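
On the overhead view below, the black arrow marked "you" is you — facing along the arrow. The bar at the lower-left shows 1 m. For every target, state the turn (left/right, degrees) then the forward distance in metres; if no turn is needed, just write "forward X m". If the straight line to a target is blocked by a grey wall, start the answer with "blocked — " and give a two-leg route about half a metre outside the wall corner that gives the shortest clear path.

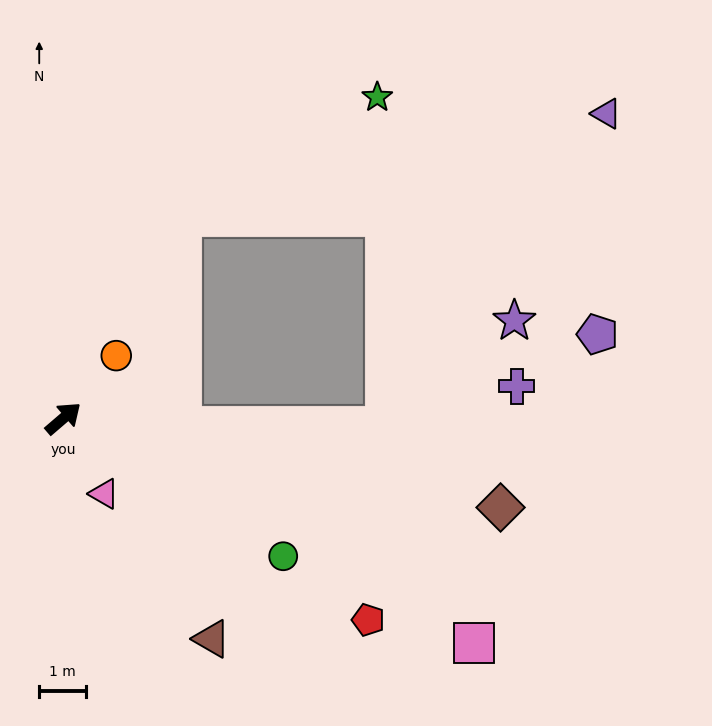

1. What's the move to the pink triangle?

turn right 102°, forward 1.8 m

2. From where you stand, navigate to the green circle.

turn right 73°, forward 5.5 m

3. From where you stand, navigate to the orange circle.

turn left 9°, forward 1.8 m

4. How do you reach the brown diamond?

turn right 52°, forward 9.5 m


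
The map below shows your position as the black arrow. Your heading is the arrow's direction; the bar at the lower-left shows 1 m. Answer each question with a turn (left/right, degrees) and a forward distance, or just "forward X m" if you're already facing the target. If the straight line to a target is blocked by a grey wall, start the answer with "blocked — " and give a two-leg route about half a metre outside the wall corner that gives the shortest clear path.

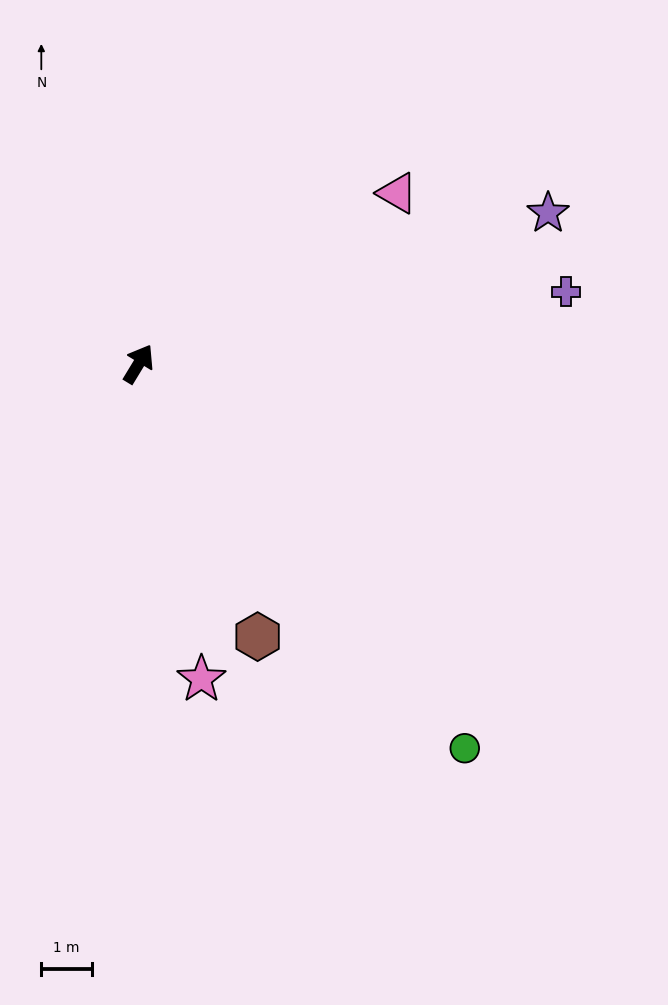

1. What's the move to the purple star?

turn right 39°, forward 8.6 m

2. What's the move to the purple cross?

turn right 49°, forward 8.6 m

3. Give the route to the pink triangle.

turn right 25°, forward 6.1 m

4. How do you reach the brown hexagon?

turn right 125°, forward 5.9 m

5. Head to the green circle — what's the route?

turn right 108°, forward 10.0 m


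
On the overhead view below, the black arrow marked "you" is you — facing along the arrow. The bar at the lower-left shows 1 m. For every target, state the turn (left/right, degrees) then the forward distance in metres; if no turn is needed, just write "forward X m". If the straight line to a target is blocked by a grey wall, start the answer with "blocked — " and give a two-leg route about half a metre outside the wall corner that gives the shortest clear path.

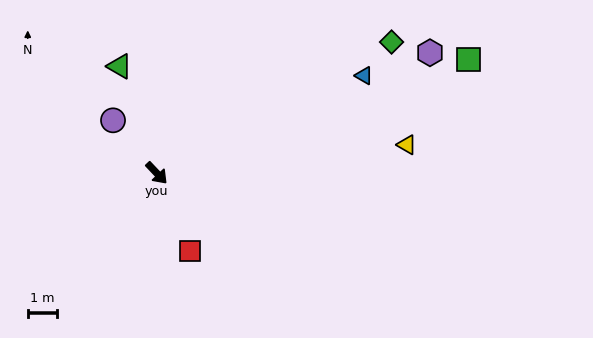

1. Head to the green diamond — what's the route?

turn left 76°, forward 9.2 m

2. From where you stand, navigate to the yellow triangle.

turn left 53°, forward 8.6 m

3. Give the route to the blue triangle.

turn left 72°, forward 7.8 m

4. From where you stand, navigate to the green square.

turn left 67°, forward 11.3 m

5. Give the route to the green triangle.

turn left 156°, forward 3.9 m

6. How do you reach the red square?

turn right 20°, forward 2.9 m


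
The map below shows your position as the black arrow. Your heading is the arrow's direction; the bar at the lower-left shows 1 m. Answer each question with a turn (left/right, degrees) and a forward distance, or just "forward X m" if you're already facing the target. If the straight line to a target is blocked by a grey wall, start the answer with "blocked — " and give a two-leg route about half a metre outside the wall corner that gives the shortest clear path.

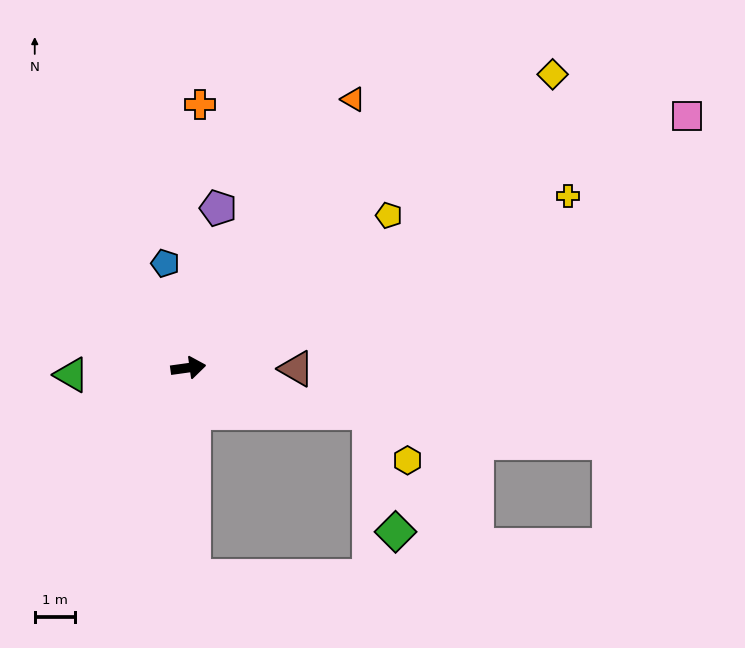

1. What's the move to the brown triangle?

turn right 8°, forward 2.7 m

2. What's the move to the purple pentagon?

turn left 71°, forward 4.1 m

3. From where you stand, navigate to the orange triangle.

turn left 51°, forward 7.9 m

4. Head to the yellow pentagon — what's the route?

turn left 29°, forward 6.3 m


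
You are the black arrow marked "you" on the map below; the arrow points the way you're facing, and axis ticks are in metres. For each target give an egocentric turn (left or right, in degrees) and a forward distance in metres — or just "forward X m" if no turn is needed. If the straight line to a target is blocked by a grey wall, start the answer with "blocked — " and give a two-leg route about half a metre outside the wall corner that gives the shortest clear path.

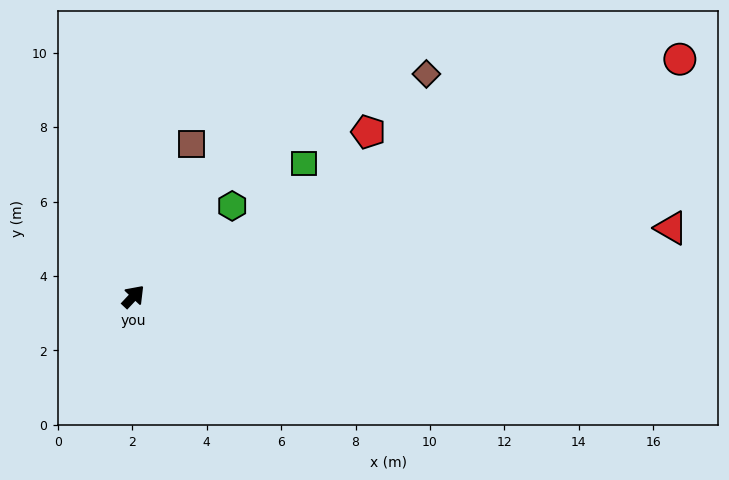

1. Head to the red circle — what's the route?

turn right 23°, forward 16.0 m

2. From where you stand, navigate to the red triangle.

turn right 40°, forward 14.6 m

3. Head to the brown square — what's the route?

turn left 22°, forward 4.4 m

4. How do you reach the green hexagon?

turn right 4°, forward 3.6 m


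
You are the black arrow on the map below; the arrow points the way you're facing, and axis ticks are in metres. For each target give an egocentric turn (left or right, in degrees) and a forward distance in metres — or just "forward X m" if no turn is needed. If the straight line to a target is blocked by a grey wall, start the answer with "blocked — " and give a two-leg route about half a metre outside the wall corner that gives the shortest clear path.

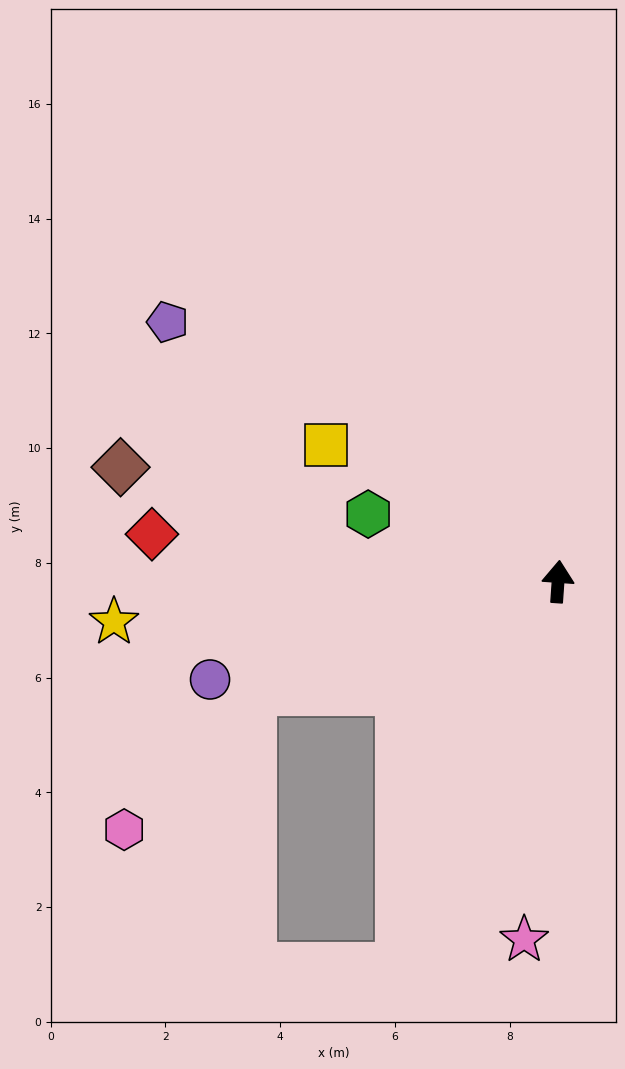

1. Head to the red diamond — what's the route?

turn left 87°, forward 7.1 m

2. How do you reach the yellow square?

turn left 64°, forward 4.7 m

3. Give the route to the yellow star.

turn left 99°, forward 7.8 m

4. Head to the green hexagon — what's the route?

turn left 74°, forward 3.5 m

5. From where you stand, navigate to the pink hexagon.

blocked — turn left 114°, forward 5.7 m, then turn left 27°, forward 3.3 m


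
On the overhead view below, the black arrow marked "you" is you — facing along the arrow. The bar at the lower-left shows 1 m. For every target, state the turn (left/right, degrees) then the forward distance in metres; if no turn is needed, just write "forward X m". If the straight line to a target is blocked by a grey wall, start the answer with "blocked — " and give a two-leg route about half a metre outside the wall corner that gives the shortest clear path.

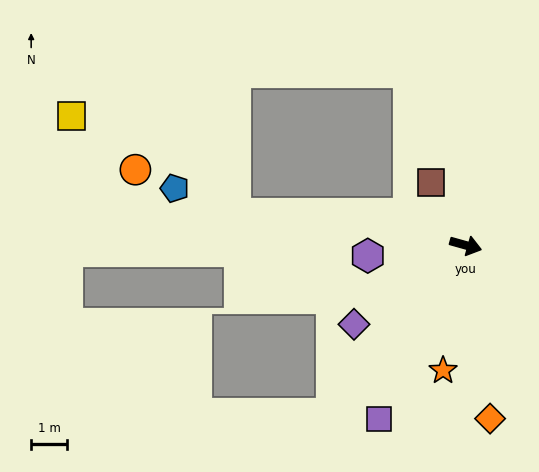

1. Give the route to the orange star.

turn right 85°, forward 3.5 m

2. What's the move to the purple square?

turn right 101°, forward 5.4 m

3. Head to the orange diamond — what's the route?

turn right 66°, forward 4.8 m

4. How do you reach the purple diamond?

turn right 129°, forward 3.8 m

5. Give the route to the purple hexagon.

turn right 158°, forward 2.7 m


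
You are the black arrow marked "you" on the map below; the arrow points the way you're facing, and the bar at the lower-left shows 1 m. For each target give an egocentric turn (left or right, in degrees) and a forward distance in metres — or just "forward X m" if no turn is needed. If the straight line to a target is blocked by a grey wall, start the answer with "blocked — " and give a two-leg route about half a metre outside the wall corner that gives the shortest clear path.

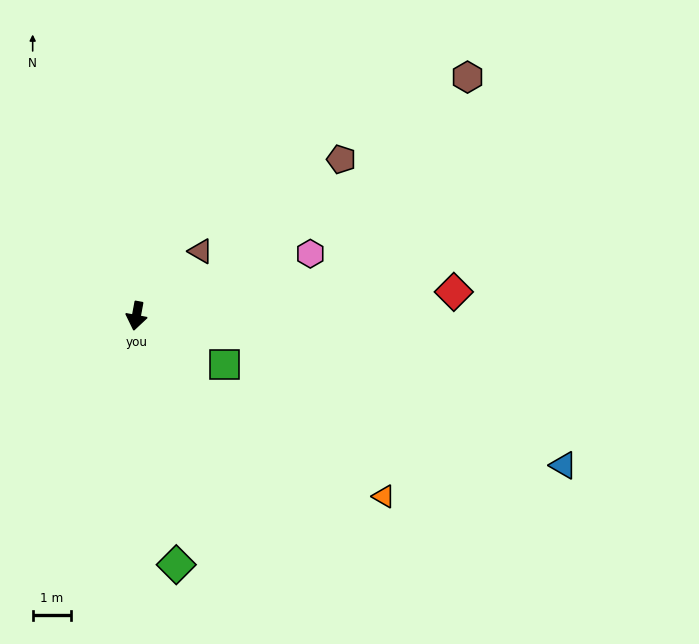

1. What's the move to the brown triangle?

turn left 146°, forward 2.4 m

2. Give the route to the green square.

turn left 72°, forward 2.6 m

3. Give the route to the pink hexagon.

turn left 120°, forward 4.8 m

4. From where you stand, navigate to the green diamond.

turn left 20°, forward 6.6 m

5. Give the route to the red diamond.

turn left 105°, forward 8.3 m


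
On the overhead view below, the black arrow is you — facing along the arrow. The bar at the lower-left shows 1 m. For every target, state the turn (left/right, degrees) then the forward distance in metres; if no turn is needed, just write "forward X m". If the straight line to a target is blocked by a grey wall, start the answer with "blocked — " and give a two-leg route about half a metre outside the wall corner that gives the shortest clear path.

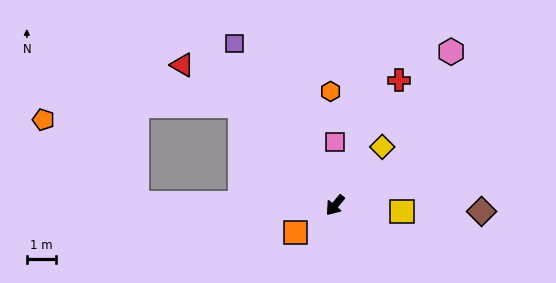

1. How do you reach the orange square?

turn right 16°, forward 1.6 m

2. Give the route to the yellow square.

turn left 124°, forward 2.3 m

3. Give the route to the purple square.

turn right 109°, forward 6.5 m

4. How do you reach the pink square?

turn right 141°, forward 2.2 m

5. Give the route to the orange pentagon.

blocked — turn right 51°, forward 6.8 m, then turn right 41°, forward 4.3 m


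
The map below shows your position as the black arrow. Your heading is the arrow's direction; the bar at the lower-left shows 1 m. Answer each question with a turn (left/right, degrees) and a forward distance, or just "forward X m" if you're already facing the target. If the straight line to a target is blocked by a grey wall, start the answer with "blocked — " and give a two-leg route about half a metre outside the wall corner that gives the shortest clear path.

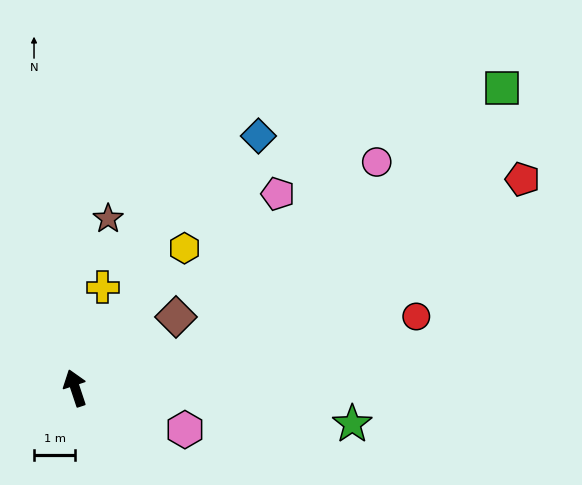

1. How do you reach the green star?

turn right 116°, forward 6.8 m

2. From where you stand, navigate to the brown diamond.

turn right 73°, forward 3.0 m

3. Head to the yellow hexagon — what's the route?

turn right 56°, forward 4.3 m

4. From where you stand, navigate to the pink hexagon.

turn right 129°, forward 2.8 m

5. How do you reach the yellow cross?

turn right 34°, forward 2.5 m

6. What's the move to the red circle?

turn right 97°, forward 8.4 m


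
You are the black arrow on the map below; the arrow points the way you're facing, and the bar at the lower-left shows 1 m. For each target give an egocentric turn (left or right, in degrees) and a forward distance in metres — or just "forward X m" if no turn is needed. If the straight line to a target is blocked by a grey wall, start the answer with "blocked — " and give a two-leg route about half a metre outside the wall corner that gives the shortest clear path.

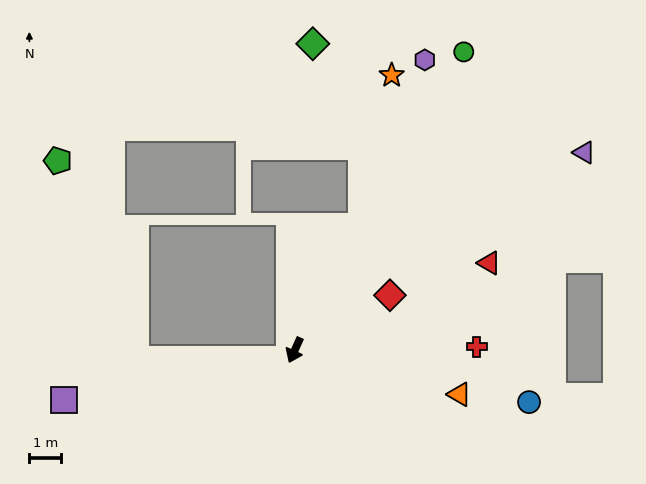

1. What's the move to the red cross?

turn left 115°, forward 5.8 m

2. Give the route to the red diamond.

turn left 144°, forward 3.5 m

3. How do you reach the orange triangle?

turn left 99°, forward 5.4 m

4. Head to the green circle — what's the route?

turn left 175°, forward 10.9 m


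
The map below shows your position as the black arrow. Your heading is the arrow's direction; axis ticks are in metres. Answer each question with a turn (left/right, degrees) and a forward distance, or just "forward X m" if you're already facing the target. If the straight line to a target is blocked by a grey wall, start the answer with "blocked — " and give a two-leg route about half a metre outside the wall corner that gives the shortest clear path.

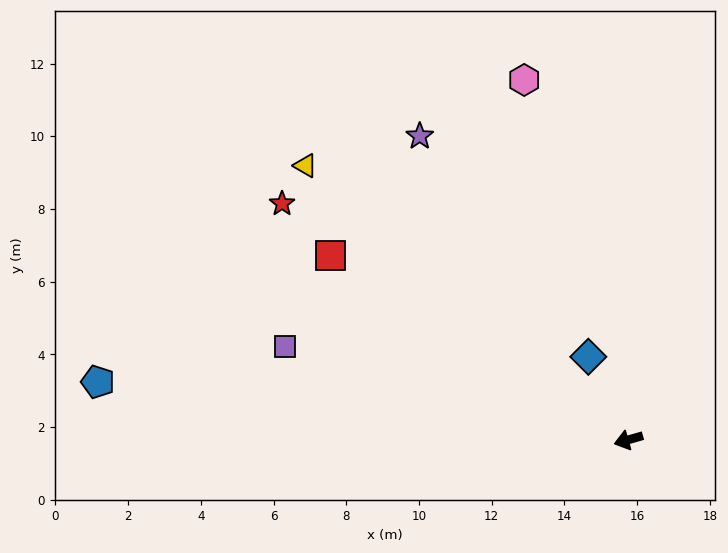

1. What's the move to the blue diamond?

turn right 80°, forward 2.5 m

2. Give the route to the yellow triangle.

turn right 56°, forward 11.7 m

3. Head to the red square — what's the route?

turn right 48°, forward 9.6 m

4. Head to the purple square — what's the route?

turn right 31°, forward 9.8 m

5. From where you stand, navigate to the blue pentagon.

turn right 22°, forward 14.7 m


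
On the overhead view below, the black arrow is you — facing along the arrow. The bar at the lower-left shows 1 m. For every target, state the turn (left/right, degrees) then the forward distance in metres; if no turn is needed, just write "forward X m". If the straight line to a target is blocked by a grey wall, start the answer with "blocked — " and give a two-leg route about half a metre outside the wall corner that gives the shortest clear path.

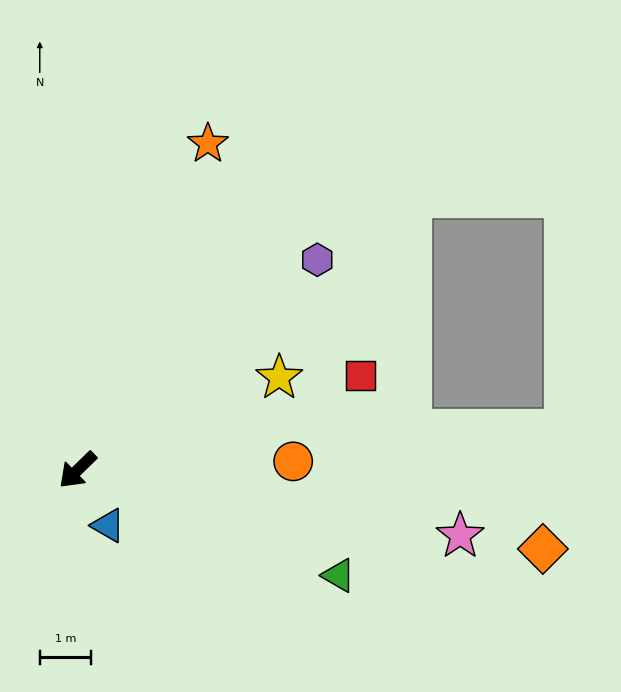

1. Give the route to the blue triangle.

turn left 75°, forward 1.2 m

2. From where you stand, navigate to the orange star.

turn right 156°, forward 6.8 m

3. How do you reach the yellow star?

turn left 160°, forward 4.3 m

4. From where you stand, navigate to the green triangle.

turn left 114°, forward 5.5 m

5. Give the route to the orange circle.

turn left 138°, forward 4.2 m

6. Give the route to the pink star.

turn left 126°, forward 7.5 m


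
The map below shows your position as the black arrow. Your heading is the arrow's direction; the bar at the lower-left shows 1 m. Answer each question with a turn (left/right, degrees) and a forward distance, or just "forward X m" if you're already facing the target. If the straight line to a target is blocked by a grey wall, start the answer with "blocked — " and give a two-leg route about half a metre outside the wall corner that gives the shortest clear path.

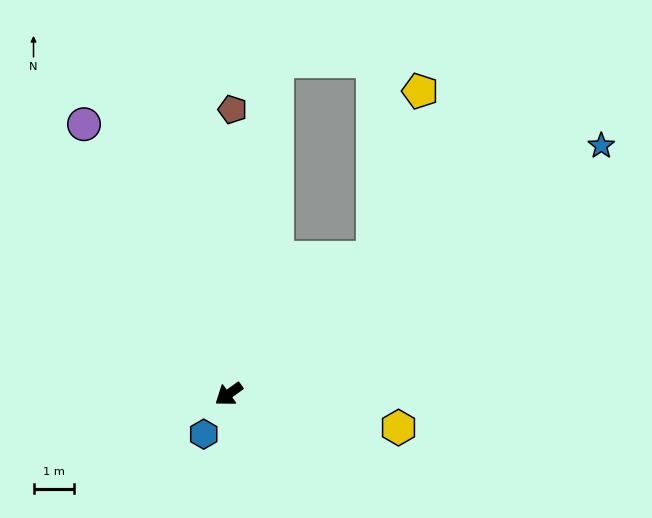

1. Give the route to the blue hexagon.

turn left 22°, forward 1.2 m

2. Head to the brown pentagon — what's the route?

turn right 127°, forward 7.0 m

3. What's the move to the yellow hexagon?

turn left 133°, forward 4.2 m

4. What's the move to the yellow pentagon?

blocked — turn right 173°, forward 4.9 m, then turn left 32°, forward 4.3 m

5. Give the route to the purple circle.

turn right 98°, forward 7.5 m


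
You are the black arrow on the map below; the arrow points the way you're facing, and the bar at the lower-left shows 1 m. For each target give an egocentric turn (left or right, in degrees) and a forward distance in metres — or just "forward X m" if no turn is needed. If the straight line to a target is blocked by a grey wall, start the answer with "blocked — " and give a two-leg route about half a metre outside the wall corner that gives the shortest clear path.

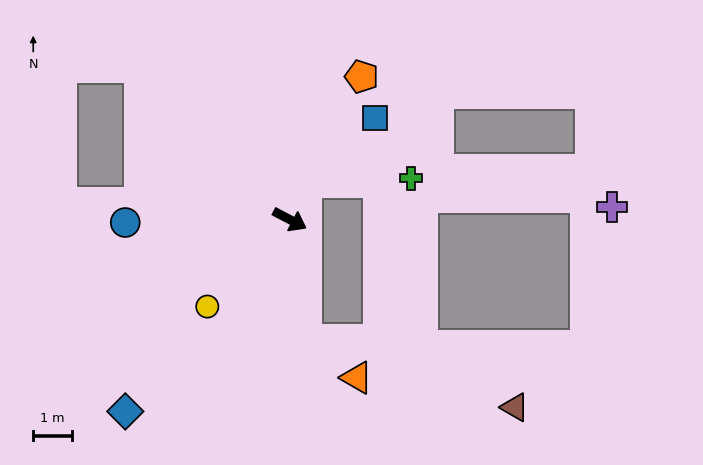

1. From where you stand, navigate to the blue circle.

turn right 151°, forward 4.3 m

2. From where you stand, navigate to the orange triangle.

blocked — turn right 55°, forward 3.2 m, then turn left 47°, forward 1.6 m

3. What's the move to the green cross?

blocked — turn left 95°, forward 1.1 m, then turn right 65°, forward 2.7 m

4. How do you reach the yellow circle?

turn right 106°, forward 3.1 m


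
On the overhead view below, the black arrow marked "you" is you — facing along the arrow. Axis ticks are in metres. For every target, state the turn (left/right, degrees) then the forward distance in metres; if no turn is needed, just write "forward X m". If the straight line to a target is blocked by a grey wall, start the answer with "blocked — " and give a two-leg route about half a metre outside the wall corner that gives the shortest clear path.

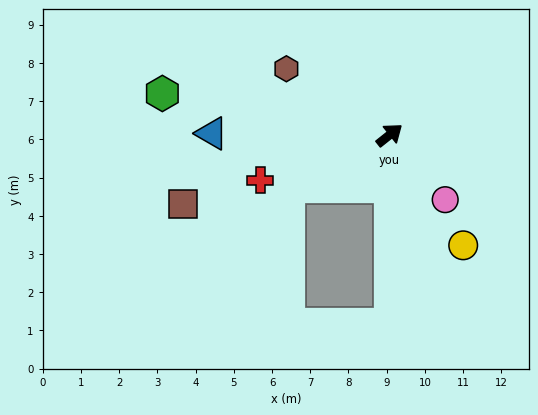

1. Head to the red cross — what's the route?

turn left 161°, forward 3.6 m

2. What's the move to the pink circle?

turn right 88°, forward 2.2 m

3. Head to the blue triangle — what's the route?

turn left 141°, forward 4.7 m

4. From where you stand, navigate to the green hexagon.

turn left 131°, forward 6.0 m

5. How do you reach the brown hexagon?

turn left 109°, forward 3.2 m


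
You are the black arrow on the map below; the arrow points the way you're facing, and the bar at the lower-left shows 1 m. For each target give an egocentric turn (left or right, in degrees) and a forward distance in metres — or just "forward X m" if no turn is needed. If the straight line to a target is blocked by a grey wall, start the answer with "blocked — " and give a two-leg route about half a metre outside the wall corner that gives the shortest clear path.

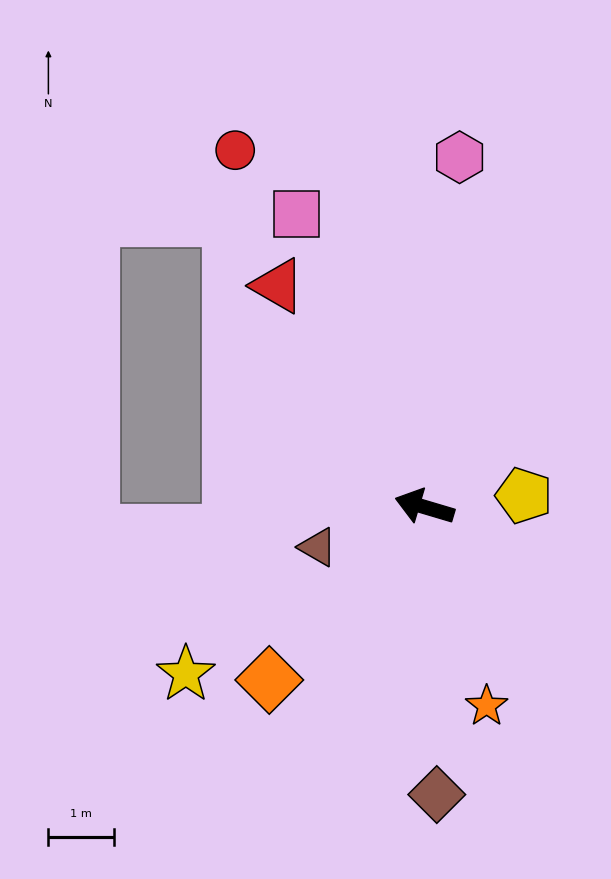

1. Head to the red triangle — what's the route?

turn right 40°, forward 4.1 m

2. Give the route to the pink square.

turn right 50°, forward 4.9 m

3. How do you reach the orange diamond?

turn left 65°, forward 3.5 m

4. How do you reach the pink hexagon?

turn right 79°, forward 5.4 m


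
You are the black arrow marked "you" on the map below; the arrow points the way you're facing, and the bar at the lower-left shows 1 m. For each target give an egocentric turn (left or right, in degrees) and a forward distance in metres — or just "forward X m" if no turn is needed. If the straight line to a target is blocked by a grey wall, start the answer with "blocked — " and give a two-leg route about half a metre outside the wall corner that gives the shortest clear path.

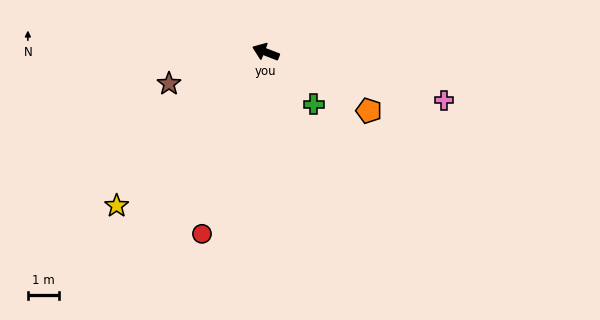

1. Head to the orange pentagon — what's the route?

turn left 171°, forward 3.8 m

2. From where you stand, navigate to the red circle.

turn left 92°, forward 6.3 m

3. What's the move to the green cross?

turn left 154°, forward 2.3 m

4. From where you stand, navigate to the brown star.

turn left 39°, forward 3.3 m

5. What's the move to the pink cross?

turn right 174°, forward 6.0 m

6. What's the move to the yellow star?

turn left 67°, forward 7.0 m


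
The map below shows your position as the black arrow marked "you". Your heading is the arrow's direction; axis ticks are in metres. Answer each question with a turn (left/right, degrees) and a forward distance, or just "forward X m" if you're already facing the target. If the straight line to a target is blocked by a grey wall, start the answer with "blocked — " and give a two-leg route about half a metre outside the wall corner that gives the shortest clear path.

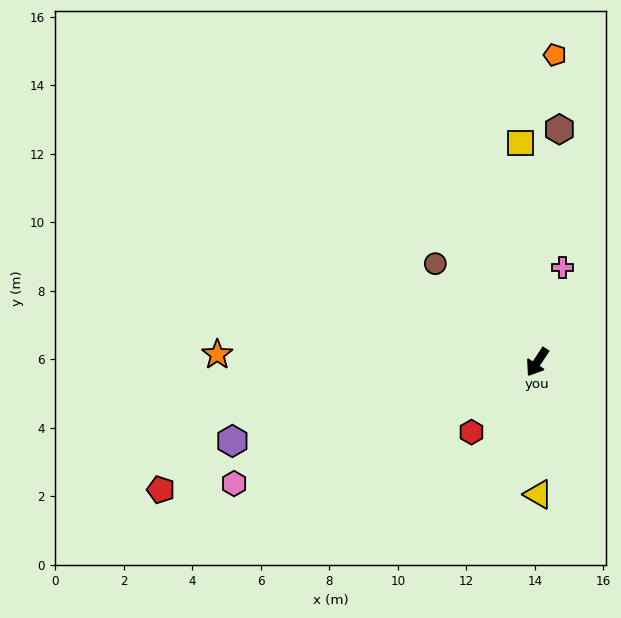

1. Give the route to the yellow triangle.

turn left 34°, forward 3.9 m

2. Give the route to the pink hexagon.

turn right 35°, forward 9.5 m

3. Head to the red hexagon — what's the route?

turn right 10°, forward 2.8 m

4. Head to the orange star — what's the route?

turn right 58°, forward 9.3 m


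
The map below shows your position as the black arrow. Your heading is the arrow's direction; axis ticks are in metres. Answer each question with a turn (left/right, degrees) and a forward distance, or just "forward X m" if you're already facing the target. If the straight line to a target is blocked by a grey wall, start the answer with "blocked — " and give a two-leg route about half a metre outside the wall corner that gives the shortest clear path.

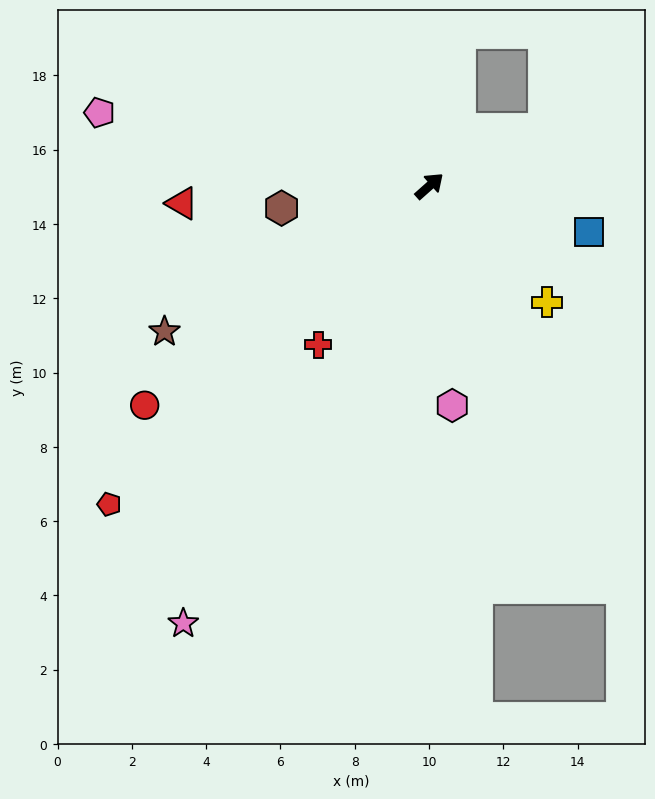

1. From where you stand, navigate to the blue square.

turn right 58°, forward 4.5 m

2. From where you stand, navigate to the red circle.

turn left 176°, forward 9.7 m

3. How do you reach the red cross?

turn right 167°, forward 5.2 m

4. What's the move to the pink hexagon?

turn right 126°, forward 5.9 m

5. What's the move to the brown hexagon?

turn left 147°, forward 4.0 m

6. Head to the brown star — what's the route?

turn left 167°, forward 8.1 m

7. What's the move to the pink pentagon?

turn left 126°, forward 9.1 m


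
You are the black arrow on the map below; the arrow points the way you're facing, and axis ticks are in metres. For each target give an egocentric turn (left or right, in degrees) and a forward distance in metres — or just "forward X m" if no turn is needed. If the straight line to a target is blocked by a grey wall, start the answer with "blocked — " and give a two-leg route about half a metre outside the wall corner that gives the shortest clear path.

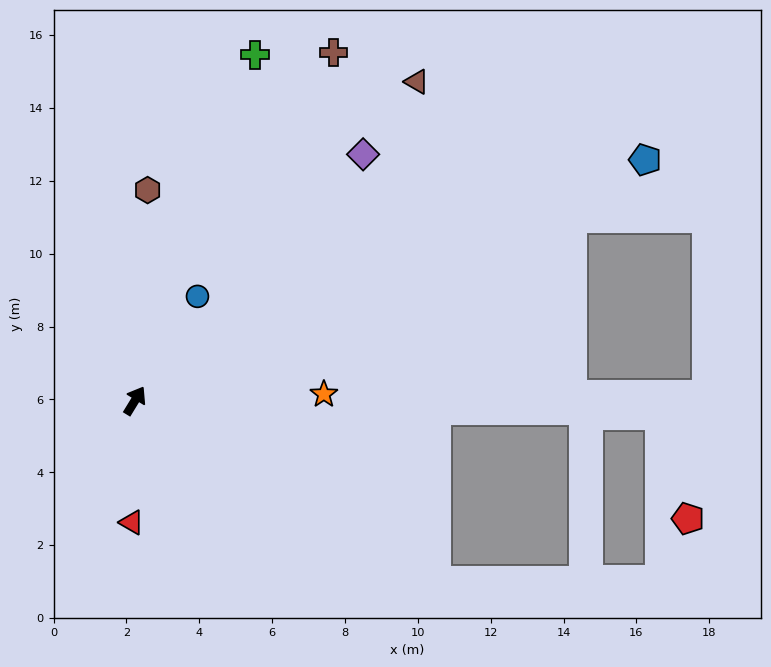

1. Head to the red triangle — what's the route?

turn right 150°, forward 3.3 m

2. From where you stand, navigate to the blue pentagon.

turn right 33°, forward 15.5 m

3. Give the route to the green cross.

turn left 12°, forward 10.1 m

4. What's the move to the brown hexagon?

turn left 28°, forward 5.8 m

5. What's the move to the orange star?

turn right 57°, forward 5.2 m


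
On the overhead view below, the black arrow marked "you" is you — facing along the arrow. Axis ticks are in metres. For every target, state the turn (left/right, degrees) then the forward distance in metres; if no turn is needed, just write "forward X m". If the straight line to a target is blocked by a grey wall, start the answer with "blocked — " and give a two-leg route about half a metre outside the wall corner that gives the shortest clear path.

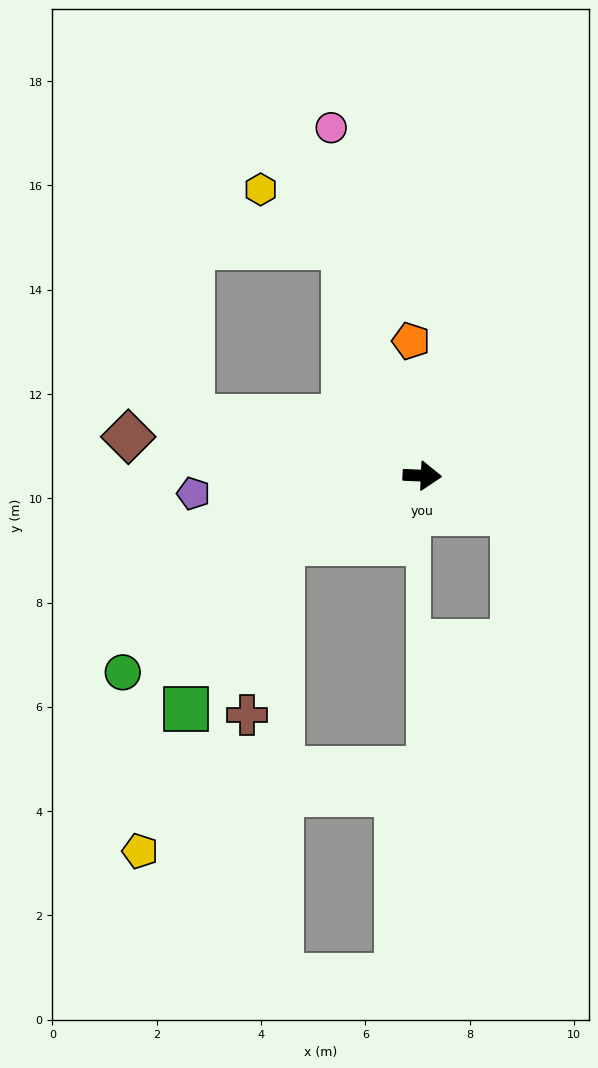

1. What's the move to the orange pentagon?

turn left 97°, forward 2.6 m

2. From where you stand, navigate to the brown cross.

blocked — turn right 152°, forward 3.0 m, then turn left 53°, forward 3.4 m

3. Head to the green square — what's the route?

blocked — turn right 152°, forward 3.0 m, then turn left 34°, forward 3.7 m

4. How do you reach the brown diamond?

turn left 175°, forward 5.7 m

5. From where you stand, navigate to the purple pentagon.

turn right 173°, forward 4.4 m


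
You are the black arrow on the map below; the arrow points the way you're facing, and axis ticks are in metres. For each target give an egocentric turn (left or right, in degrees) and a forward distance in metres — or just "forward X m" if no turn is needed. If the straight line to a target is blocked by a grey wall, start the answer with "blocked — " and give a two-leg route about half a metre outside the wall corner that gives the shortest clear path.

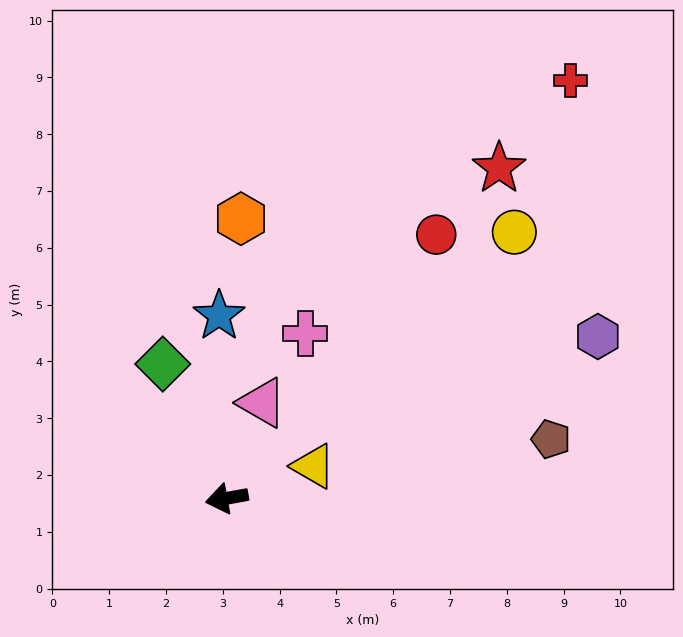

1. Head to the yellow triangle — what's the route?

turn right 170°, forward 1.6 m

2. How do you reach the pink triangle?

turn right 121°, forward 1.8 m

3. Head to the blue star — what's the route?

turn right 98°, forward 3.2 m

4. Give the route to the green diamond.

turn right 75°, forward 2.6 m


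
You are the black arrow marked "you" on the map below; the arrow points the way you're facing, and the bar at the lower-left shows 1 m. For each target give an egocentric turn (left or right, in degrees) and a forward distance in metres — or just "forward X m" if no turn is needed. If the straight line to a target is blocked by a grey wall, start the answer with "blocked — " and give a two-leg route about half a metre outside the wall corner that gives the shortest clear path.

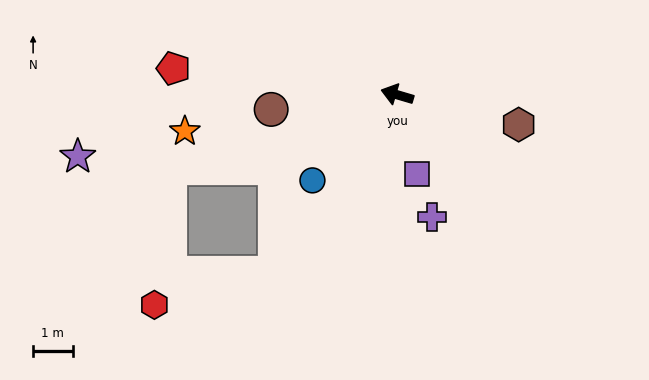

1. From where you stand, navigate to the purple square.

turn left 120°, forward 2.1 m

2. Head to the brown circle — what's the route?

turn left 23°, forward 3.2 m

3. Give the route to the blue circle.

turn left 62°, forward 3.1 m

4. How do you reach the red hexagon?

blocked — turn left 72°, forward 5.5 m, then turn right 40°, forward 3.2 m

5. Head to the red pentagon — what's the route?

turn left 10°, forward 5.7 m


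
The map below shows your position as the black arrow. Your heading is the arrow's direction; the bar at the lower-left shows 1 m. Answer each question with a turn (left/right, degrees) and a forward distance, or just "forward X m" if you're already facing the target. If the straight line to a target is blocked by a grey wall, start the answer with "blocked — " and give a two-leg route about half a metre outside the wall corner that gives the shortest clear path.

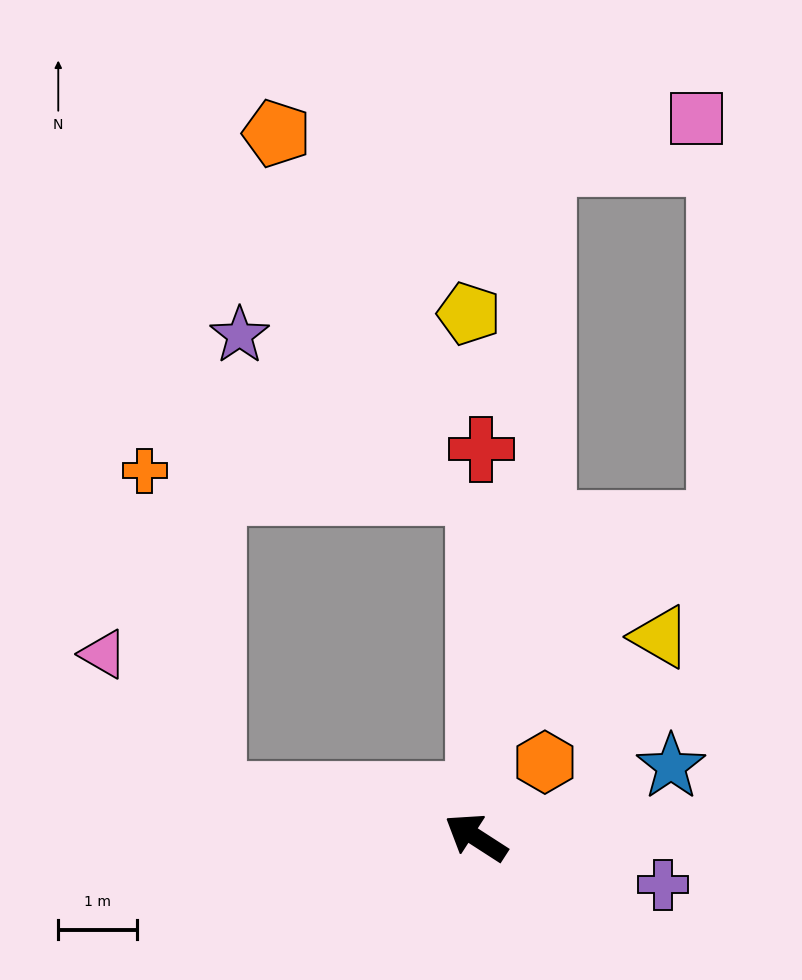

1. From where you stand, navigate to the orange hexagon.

turn right 100°, forward 1.3 m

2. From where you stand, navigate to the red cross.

turn right 58°, forward 4.9 m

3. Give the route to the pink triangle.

blocked — turn left 24°, forward 3.4 m, then turn right 43°, forward 2.3 m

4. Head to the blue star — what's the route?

turn right 127°, forward 2.6 m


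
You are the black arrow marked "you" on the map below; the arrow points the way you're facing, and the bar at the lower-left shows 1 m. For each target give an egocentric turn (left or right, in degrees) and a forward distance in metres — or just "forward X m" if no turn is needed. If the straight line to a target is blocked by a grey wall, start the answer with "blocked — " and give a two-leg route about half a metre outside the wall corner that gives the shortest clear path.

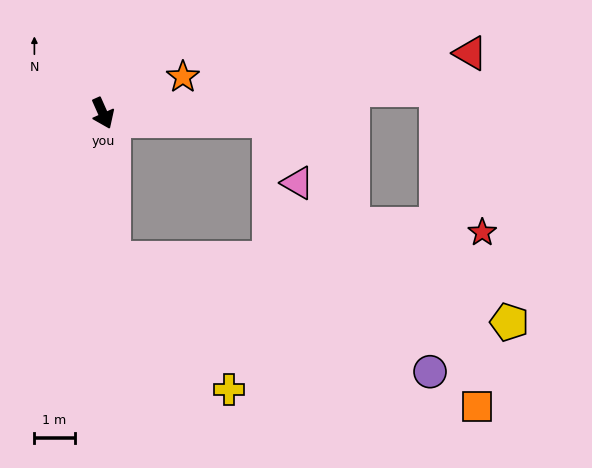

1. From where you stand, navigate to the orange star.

turn left 90°, forward 2.2 m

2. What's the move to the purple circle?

blocked — turn right 20°, forward 3.6 m, then turn left 66°, forward 8.3 m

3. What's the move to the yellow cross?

blocked — turn right 20°, forward 3.6 m, then turn left 37°, forward 4.3 m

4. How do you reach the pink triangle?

blocked — turn left 63°, forward 4.1 m, then turn right 63°, forward 1.7 m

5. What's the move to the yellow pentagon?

blocked — turn right 20°, forward 3.6 m, then turn left 77°, forward 9.9 m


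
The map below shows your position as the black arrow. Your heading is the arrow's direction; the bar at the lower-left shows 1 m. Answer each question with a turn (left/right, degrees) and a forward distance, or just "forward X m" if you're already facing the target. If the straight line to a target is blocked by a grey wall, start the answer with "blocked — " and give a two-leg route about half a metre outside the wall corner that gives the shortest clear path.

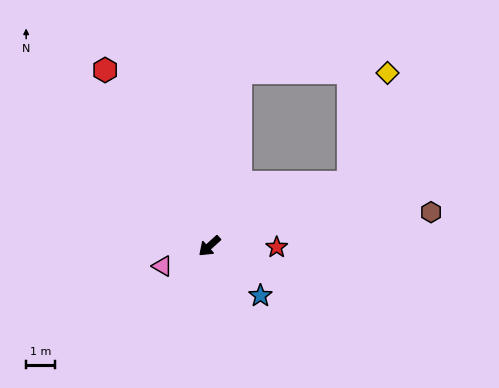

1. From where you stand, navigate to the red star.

turn left 137°, forward 2.3 m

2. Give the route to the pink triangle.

turn right 19°, forward 1.8 m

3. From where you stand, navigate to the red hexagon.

turn right 101°, forward 7.1 m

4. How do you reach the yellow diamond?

blocked — turn left 162°, forward 5.3 m, then turn left 47°, forward 4.1 m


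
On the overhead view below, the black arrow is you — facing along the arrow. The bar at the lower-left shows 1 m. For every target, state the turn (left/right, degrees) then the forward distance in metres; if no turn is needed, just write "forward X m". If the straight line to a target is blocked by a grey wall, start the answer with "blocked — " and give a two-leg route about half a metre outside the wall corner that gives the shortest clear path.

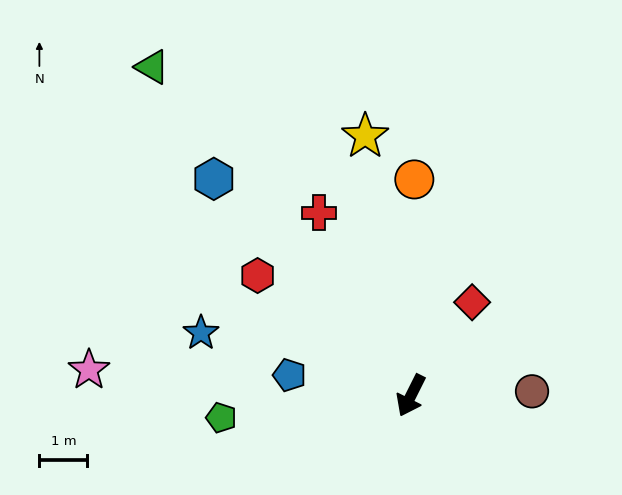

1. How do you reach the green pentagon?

turn right 57°, forward 4.0 m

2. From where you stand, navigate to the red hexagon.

turn right 101°, forward 4.1 m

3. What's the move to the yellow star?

turn right 143°, forward 5.5 m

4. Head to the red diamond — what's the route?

turn left 173°, forward 2.3 m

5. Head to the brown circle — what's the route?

turn left 119°, forward 2.5 m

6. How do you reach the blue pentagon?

turn right 73°, forward 2.6 m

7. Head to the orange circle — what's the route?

turn right 154°, forward 4.5 m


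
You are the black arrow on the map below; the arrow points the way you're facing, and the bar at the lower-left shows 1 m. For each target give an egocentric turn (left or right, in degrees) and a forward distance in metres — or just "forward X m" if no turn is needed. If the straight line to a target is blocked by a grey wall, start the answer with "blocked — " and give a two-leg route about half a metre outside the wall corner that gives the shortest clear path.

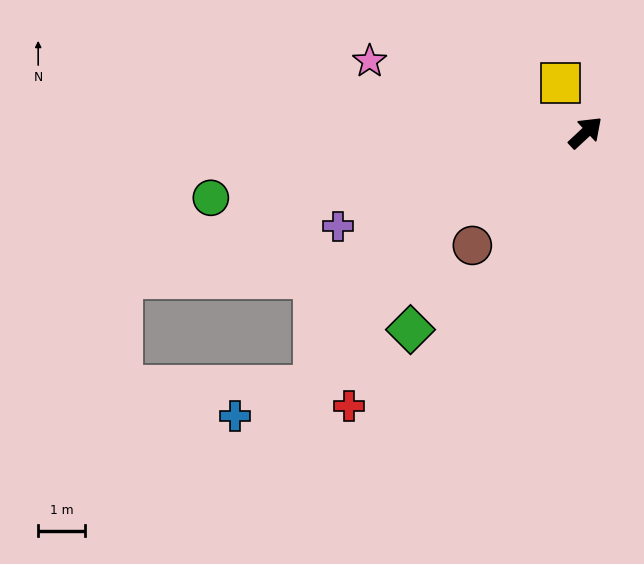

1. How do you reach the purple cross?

turn left 158°, forward 5.6 m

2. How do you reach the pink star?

turn left 119°, forward 4.8 m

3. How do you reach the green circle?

turn left 147°, forward 8.0 m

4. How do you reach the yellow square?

turn left 74°, forward 1.2 m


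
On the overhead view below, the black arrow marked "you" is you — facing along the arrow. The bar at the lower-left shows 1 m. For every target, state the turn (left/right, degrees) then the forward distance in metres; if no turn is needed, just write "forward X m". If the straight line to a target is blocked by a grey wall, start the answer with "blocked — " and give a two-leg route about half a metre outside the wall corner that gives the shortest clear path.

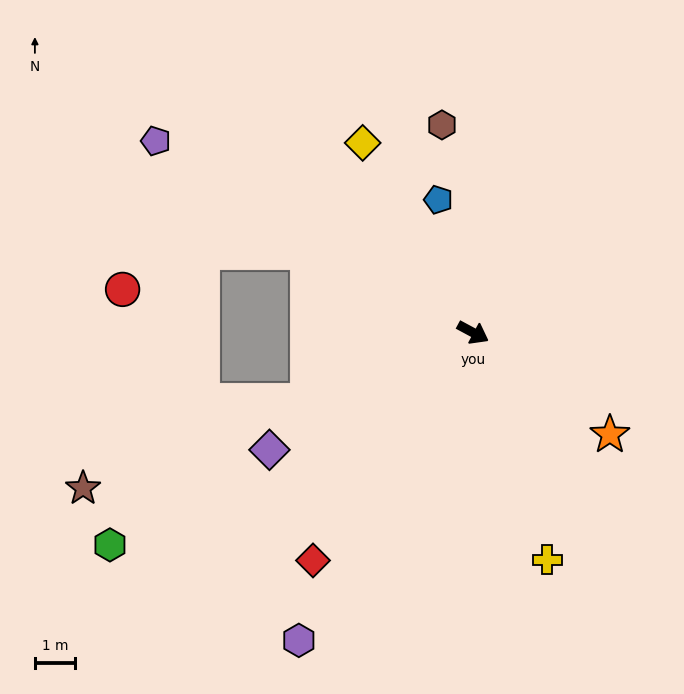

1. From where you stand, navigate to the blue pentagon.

turn left 133°, forward 3.4 m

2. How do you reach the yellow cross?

turn right 44°, forward 6.0 m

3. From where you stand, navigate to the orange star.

turn right 8°, forward 4.3 m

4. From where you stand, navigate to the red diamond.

turn right 97°, forward 7.0 m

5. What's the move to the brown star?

turn right 130°, forward 10.5 m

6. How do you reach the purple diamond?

turn right 122°, forward 5.9 m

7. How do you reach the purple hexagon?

turn right 91°, forward 8.8 m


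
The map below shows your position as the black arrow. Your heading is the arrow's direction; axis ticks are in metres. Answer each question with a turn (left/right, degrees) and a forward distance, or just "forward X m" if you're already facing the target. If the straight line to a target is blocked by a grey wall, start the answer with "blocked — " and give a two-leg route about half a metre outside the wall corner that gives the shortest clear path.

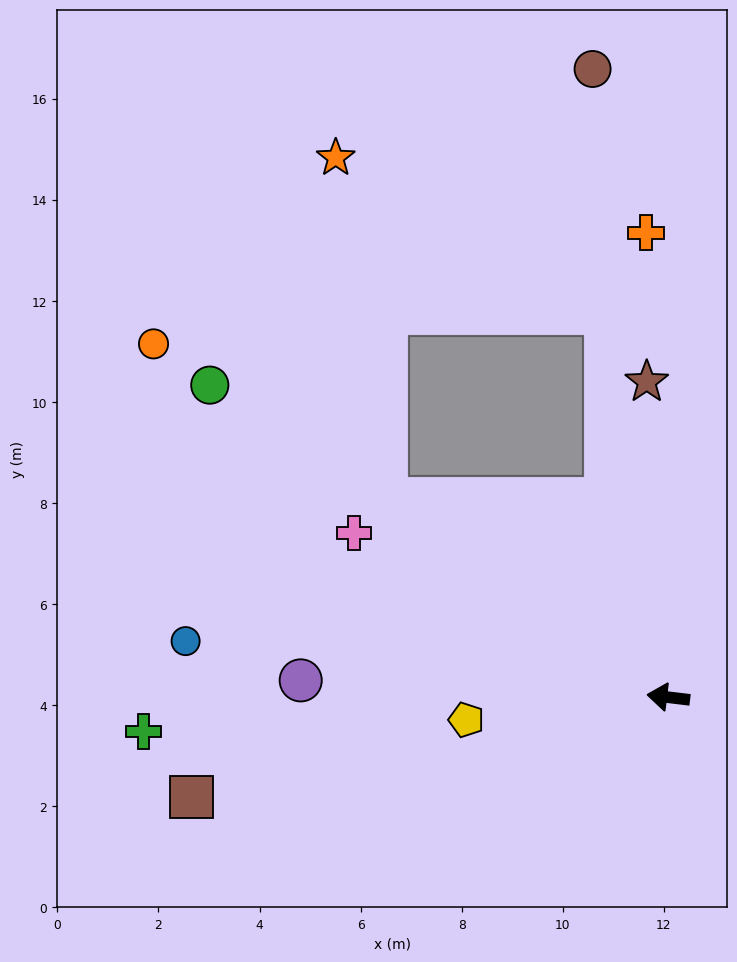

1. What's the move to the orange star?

blocked — turn right 28°, forward 6.8 m, then turn right 47°, forward 6.8 m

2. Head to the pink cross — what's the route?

turn right 21°, forward 7.0 m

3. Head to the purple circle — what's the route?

turn left 4°, forward 7.3 m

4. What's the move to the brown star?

turn right 79°, forward 6.3 m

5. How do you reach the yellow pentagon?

turn left 13°, forward 4.0 m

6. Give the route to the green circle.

turn right 27°, forward 11.0 m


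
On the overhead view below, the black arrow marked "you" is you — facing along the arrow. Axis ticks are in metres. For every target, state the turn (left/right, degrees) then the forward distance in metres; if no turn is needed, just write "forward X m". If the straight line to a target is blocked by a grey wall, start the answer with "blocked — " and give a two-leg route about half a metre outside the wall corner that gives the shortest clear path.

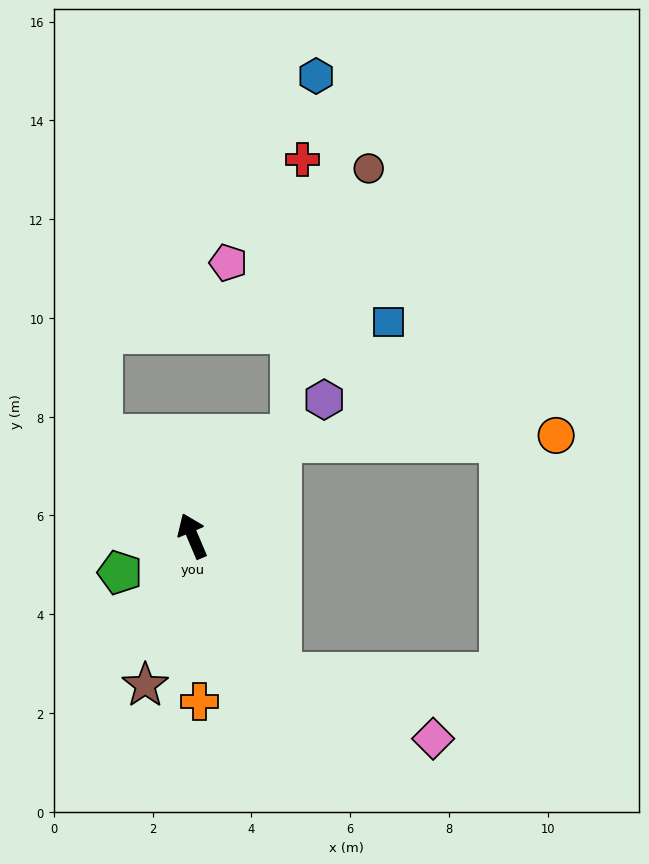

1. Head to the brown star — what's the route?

turn left 139°, forward 3.2 m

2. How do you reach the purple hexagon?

turn right 67°, forward 3.8 m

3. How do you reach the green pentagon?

turn left 94°, forward 1.6 m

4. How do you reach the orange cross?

turn left 159°, forward 3.4 m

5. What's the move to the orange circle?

blocked — turn right 66°, forward 2.6 m, then turn right 46°, forward 5.6 m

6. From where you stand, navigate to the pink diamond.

blocked — turn right 170°, forward 3.3 m, then turn left 34°, forward 3.3 m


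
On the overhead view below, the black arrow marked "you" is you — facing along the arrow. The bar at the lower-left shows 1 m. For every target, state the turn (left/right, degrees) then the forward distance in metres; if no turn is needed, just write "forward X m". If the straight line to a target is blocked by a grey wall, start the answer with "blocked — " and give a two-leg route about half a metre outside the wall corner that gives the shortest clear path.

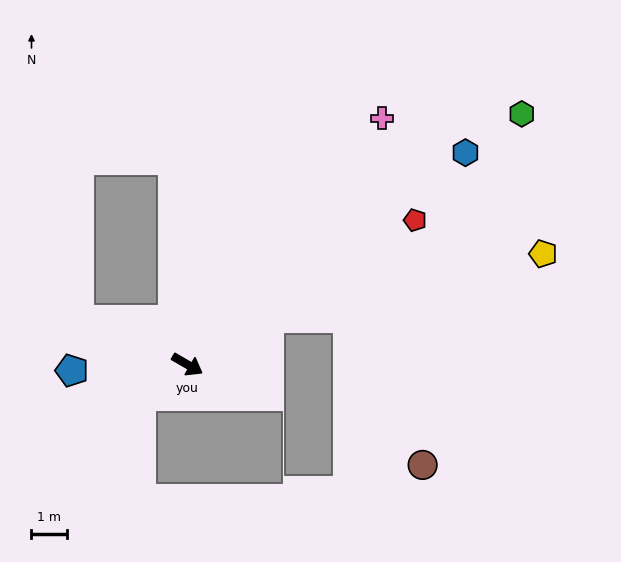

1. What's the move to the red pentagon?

turn left 62°, forward 7.5 m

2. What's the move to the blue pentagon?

turn right 147°, forward 3.2 m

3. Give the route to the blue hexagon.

turn left 67°, forward 9.8 m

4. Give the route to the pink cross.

turn left 82°, forward 8.8 m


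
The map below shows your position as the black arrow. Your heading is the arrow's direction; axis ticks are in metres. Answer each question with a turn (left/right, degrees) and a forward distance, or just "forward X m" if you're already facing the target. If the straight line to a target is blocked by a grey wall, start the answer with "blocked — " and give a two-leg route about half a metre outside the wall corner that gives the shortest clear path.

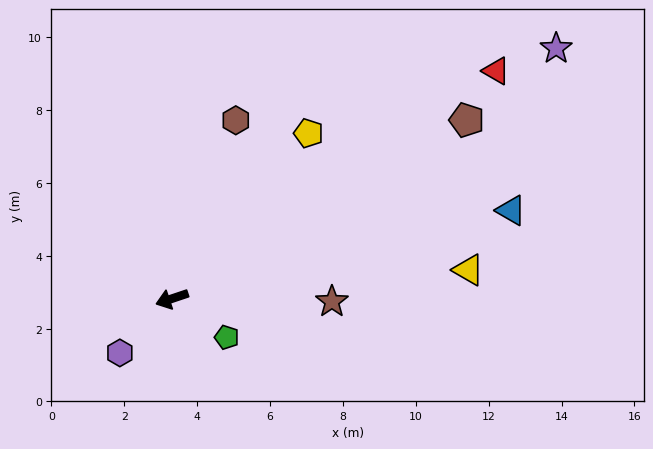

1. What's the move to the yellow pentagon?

turn right 148°, forward 5.9 m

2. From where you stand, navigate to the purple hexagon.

turn left 28°, forward 2.1 m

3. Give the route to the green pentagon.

turn left 126°, forward 1.8 m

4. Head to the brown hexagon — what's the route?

turn right 128°, forward 5.2 m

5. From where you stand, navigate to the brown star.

turn left 160°, forward 4.4 m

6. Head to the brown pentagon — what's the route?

turn right 167°, forward 9.5 m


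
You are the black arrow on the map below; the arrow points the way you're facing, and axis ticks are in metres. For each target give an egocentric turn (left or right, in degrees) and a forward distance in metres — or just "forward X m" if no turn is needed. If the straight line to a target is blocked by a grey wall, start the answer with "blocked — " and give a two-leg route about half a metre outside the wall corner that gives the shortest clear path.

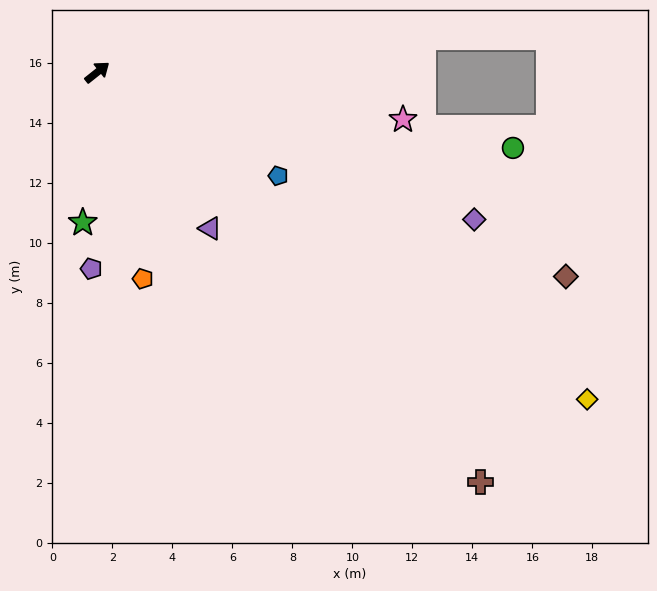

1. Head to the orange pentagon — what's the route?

turn right 116°, forward 7.1 m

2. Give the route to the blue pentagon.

turn right 68°, forward 6.9 m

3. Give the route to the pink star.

turn right 47°, forward 10.3 m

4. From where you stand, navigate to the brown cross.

turn right 85°, forward 18.7 m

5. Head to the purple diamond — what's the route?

turn right 60°, forward 13.5 m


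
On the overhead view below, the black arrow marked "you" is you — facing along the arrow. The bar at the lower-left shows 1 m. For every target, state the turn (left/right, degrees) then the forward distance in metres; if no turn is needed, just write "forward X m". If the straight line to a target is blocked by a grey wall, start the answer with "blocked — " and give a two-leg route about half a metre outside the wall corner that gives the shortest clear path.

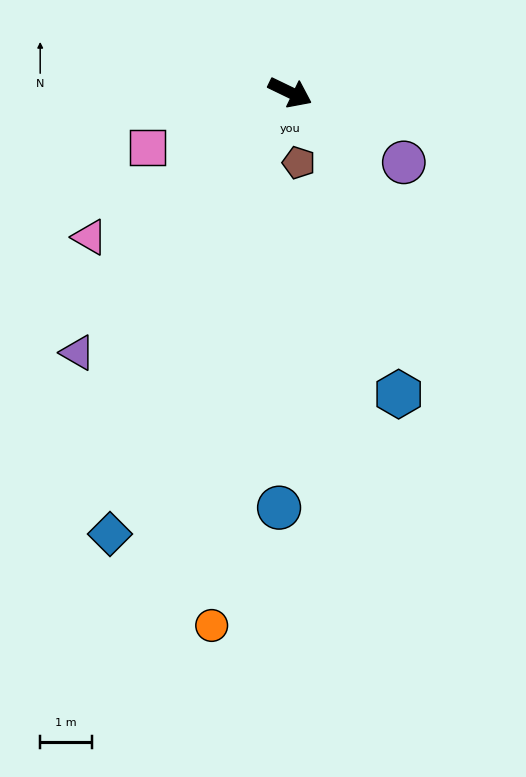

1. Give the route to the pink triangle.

turn right 118°, forward 4.8 m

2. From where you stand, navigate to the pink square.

turn right 133°, forward 2.9 m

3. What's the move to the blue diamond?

turn right 86°, forward 9.2 m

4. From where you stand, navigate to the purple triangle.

turn right 103°, forward 6.5 m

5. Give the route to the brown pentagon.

turn right 57°, forward 1.4 m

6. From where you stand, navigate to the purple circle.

turn right 6°, forward 2.6 m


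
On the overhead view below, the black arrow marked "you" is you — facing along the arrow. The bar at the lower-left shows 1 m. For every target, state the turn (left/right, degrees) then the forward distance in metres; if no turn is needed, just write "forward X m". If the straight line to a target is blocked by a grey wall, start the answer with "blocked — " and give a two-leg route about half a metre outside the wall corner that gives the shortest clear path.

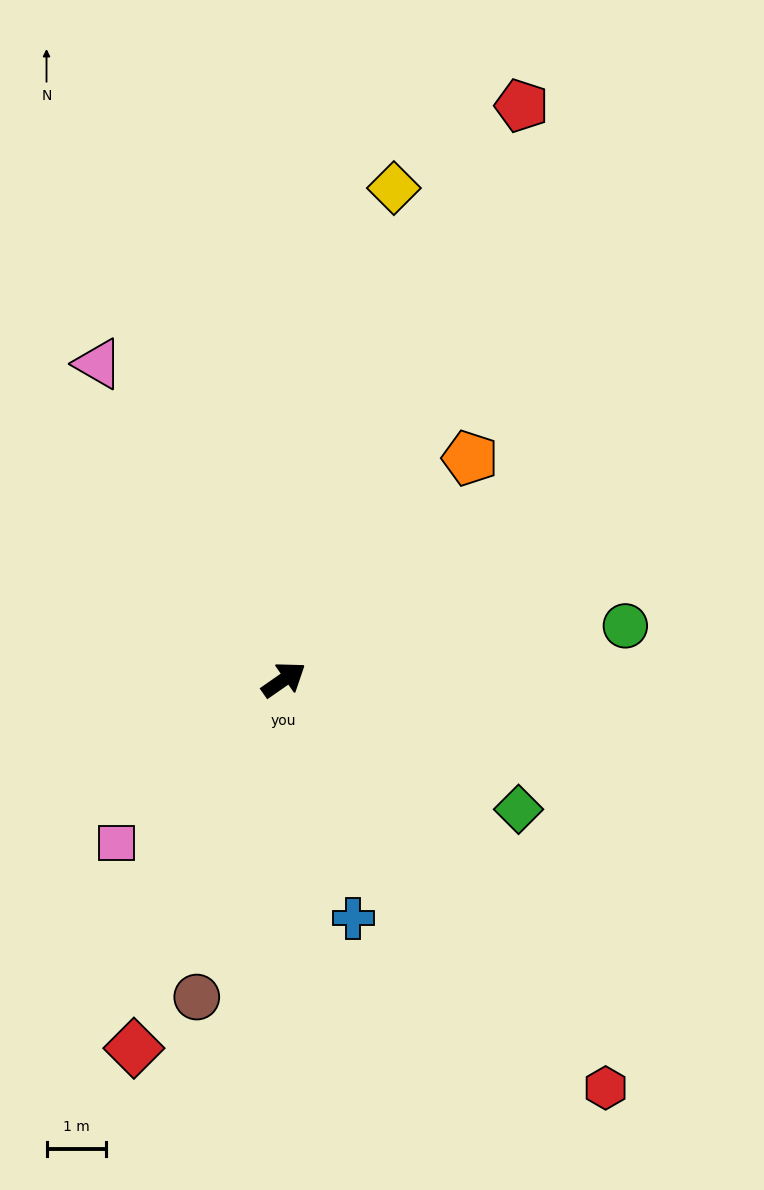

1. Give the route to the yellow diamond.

turn left 43°, forward 8.5 m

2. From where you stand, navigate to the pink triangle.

turn left 86°, forward 6.2 m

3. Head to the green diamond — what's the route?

turn right 64°, forward 4.5 m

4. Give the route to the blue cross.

turn right 109°, forward 4.2 m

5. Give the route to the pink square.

turn right 171°, forward 4.0 m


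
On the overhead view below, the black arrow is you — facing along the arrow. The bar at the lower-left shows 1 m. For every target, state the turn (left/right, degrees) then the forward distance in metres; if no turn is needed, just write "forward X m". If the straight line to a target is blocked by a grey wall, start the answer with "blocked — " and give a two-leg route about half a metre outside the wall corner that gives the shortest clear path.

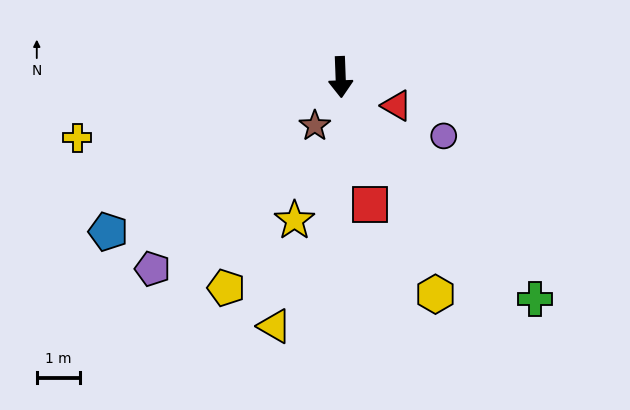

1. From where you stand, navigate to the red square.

turn left 11°, forward 3.0 m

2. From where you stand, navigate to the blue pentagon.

turn right 58°, forward 6.5 m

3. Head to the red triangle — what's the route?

turn left 61°, forward 1.5 m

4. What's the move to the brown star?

turn right 30°, forward 1.3 m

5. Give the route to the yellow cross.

turn right 79°, forward 6.3 m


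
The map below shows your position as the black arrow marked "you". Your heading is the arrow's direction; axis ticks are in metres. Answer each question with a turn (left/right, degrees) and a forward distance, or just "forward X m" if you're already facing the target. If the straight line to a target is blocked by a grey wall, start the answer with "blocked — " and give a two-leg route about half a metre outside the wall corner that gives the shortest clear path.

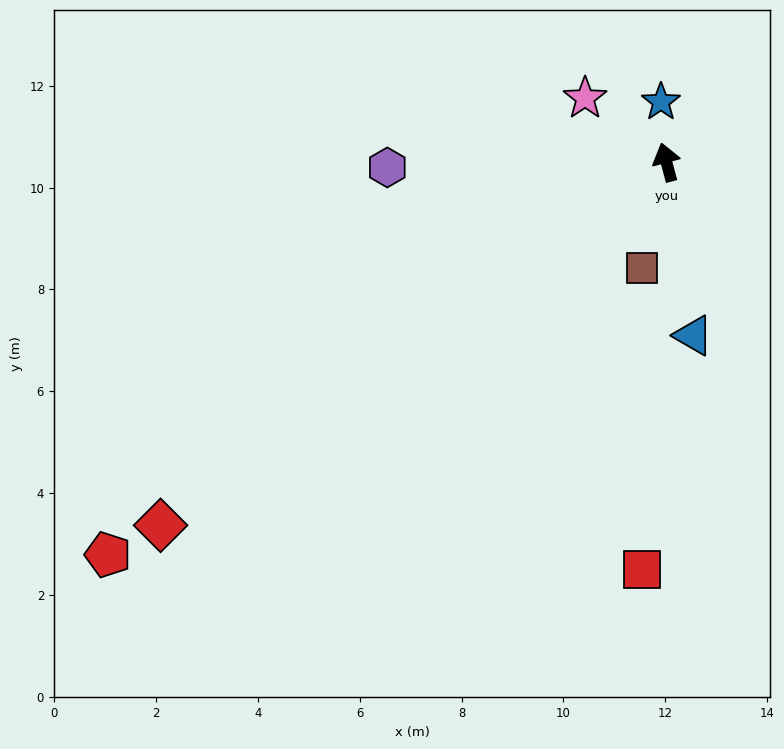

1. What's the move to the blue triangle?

turn left 174°, forward 3.4 m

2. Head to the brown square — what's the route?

turn left 152°, forward 2.1 m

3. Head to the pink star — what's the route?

turn left 37°, forward 2.0 m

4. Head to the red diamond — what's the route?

turn left 111°, forward 12.2 m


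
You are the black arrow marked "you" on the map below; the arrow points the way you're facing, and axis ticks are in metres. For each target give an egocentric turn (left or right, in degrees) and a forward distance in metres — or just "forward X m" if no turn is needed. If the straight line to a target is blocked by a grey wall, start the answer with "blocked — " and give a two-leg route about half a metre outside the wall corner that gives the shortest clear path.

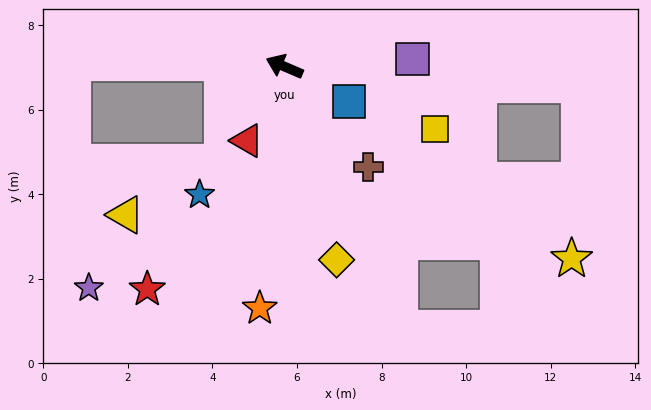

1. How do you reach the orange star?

turn left 107°, forward 5.7 m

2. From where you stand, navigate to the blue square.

turn left 175°, forward 1.7 m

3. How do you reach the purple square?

turn right 153°, forward 3.0 m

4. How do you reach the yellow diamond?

turn left 128°, forward 4.7 m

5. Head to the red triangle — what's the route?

turn left 86°, forward 2.0 m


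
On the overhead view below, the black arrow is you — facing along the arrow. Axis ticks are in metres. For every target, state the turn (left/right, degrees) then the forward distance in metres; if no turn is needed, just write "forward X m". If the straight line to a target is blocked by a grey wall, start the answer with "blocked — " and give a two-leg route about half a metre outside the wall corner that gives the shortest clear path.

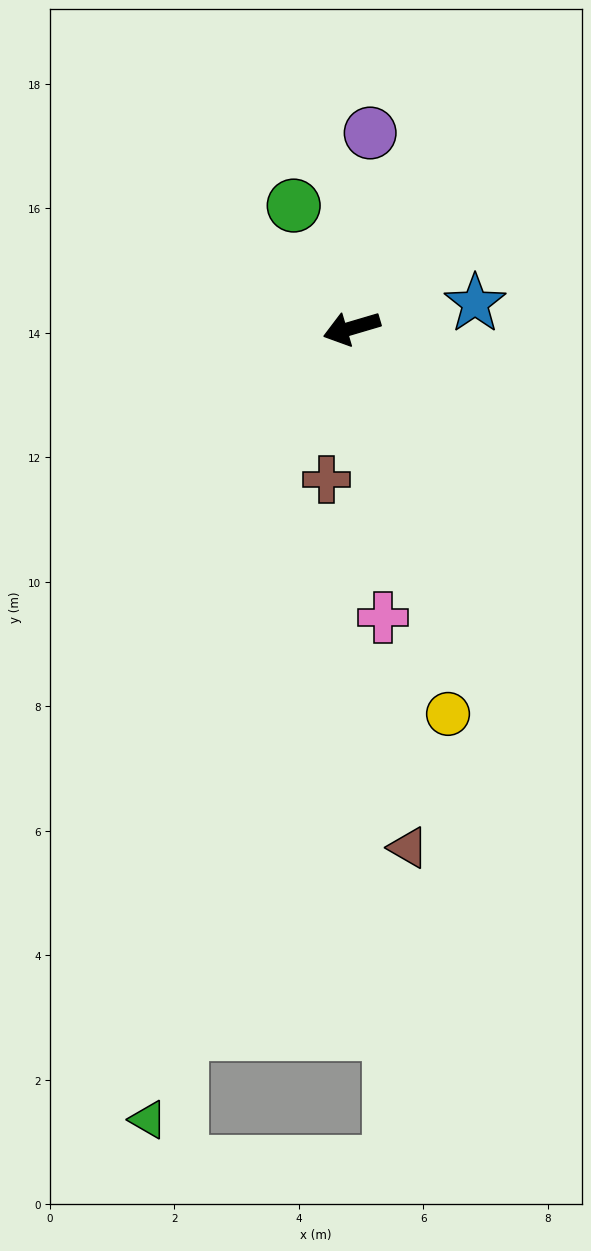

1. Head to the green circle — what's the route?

turn right 81°, forward 2.2 m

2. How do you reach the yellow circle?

turn left 88°, forward 6.4 m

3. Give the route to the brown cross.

turn left 64°, forward 2.5 m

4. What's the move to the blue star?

turn left 175°, forward 2.0 m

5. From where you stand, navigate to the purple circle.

turn right 112°, forward 3.1 m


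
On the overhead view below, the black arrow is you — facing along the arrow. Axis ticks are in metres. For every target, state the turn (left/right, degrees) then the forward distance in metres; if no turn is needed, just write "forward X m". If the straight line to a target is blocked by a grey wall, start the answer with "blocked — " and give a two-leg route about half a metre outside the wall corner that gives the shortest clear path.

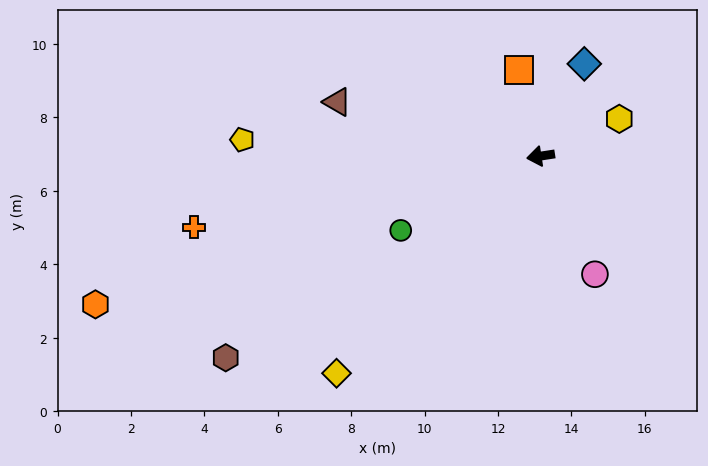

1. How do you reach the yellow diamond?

turn left 38°, forward 8.1 m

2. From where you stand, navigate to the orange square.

turn right 85°, forward 2.4 m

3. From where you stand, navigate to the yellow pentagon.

turn right 12°, forward 8.1 m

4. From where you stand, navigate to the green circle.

turn left 19°, forward 4.3 m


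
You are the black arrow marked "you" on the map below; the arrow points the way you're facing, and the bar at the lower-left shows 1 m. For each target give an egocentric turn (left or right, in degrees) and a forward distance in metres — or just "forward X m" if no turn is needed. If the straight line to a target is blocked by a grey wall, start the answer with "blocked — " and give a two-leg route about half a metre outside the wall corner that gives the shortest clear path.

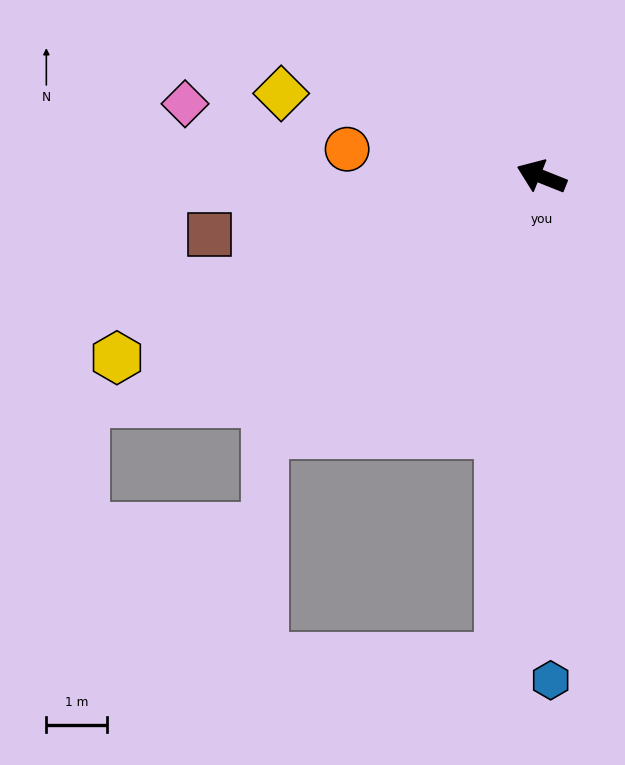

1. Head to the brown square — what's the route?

turn left 32°, forward 5.5 m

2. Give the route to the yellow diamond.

turn left 4°, forward 4.5 m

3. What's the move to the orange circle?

turn left 14°, forward 3.2 m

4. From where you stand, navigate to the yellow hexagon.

turn left 45°, forward 7.6 m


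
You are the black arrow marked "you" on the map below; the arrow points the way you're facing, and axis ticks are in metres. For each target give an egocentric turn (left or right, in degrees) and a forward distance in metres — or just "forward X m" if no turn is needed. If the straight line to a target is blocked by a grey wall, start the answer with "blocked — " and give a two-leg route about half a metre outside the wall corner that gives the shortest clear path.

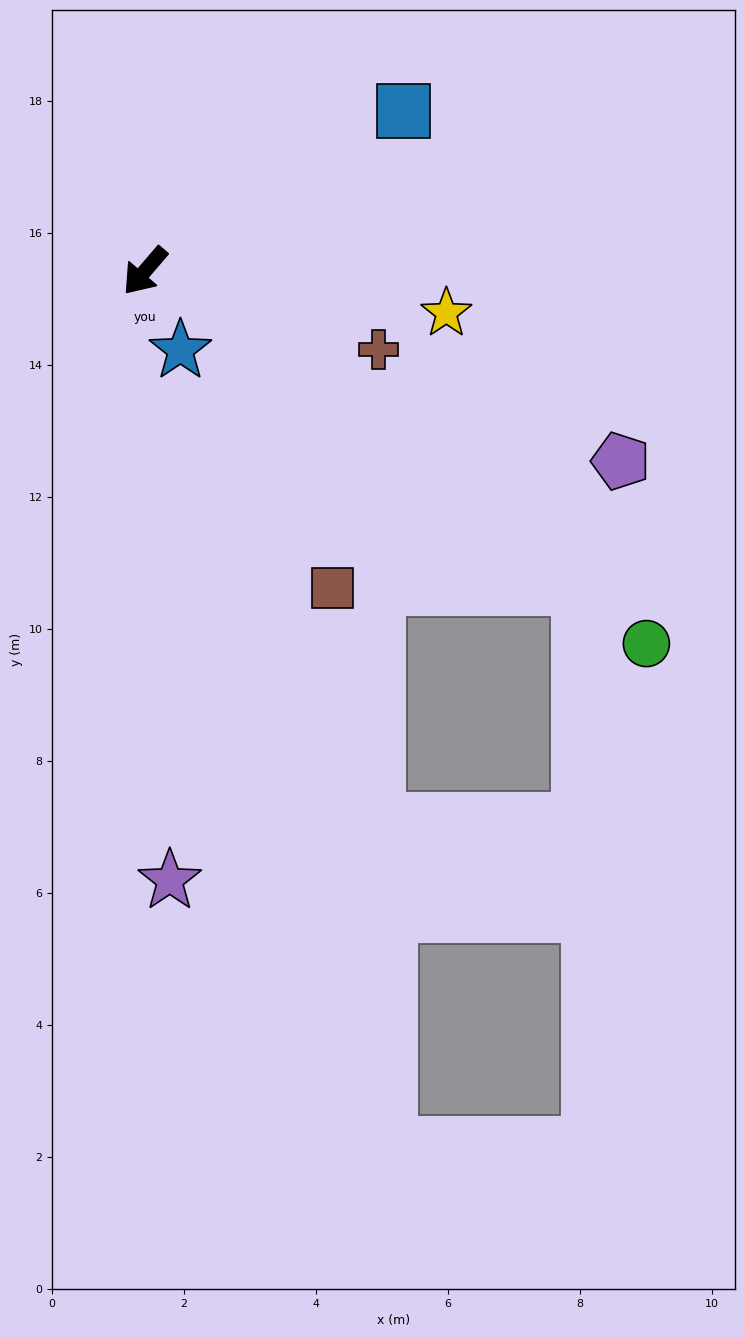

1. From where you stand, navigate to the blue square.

turn left 162°, forward 4.6 m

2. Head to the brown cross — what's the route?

turn left 112°, forward 3.7 m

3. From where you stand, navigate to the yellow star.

turn left 123°, forward 4.6 m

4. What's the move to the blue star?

turn left 65°, forward 1.3 m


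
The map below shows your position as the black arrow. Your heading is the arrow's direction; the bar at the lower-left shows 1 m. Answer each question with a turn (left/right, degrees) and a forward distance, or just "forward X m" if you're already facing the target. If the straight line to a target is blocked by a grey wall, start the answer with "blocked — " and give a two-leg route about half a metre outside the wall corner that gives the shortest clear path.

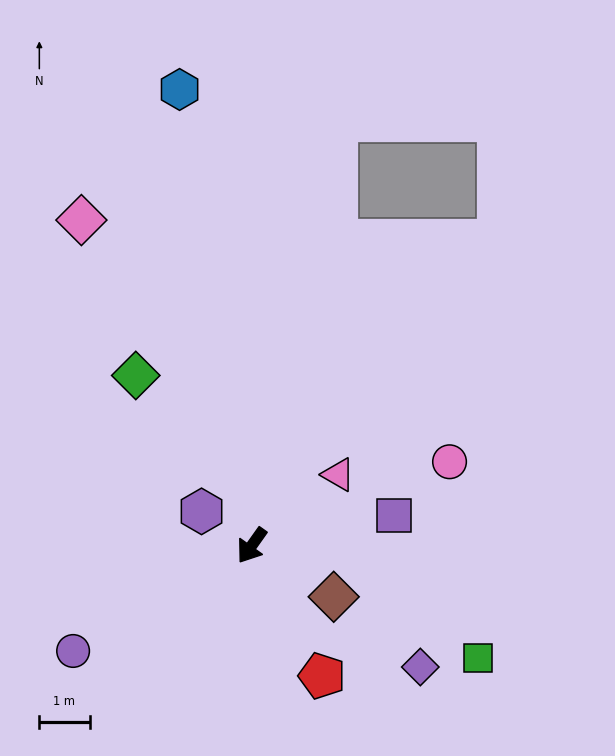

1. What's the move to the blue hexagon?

turn right 136°, forward 9.2 m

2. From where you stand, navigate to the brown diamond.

turn left 93°, forward 1.9 m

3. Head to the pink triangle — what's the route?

turn left 165°, forward 2.2 m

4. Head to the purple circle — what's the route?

turn right 24°, forward 4.1 m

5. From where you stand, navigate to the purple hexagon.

turn right 89°, forward 1.2 m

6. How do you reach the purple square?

turn left 137°, forward 2.9 m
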